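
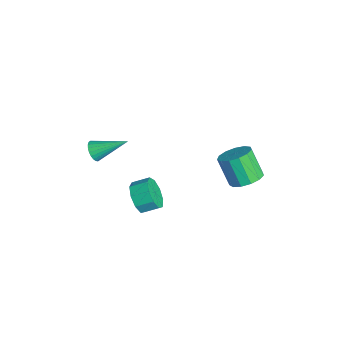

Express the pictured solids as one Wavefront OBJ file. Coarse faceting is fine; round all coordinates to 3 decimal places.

v -0.737 -3.952 1.264
v -0.161 -4.211 1.455
v -0.283 -2.228 2.236
v -0.095 -4.102 1.231
v -0.127 -3.97 1.013
v -0.251 -3.836 0.832
v -0.45 -3.719 0.717
v -0.692 -3.637 0.686
v -0.941 -3.604 0.742
v -1.159 -3.623 0.878
v -1.313 -3.693 1.073
v -1.378 -3.801 1.297
v -1.347 -3.933 1.516
v -1.222 -4.068 1.696
v -1.023 -4.185 1.811
v -0.781 -4.266 1.843
v -0.532 -4.3 1.786
v -0.314 -4.281 1.65
v 2.467 3.506 0.574
v 3.305 3.539 1.041
v 2.491 3.048 2.534
v 1.653 3.014 2.066
v 3.086 4.032 1.085
v 2.272 3.541 2.577
v 2.671 4.358 0.965
v 1.857 3.867 2.458
v 2.191 4.413 0.722
v 1.377 3.922 2.215
v 1.799 4.18 0.431
v 0.985 3.689 1.924
v 1.619 3.733 0.186
v 0.805 3.242 1.679
v 1.708 3.214 0.064
v 0.894 2.722 1.556
v 2.038 2.787 0.103
v 1.224 2.296 1.596
v 2.504 2.589 0.292
v 1.69 2.097 1.785
v 2.959 2.681 0.57
v 2.145 2.19 2.063
v 3.257 3.036 0.85
v 2.443 2.544 2.343
v 2.48 -2.231 0.118
v 2.96 -2.658 0.845
v 3.12 -1.756 1.269
v 2.64 -1.329 0.542
v 3.381 -2.502 0.355
v 3.54 -1.6 0.78
v 3.38 -2.22 -0.245
v 3.539 -1.317 0.18
v 2.958 -1.942 -0.676
v 3.118 -1.04 -0.251
v 2.313 -1.8 -0.735
v 2.472 -0.898 -0.31
v 1.746 -1.86 -0.396
v 1.905 -0.957 0.029
v 1.522 -2.093 0.184
v 1.682 -1.191 0.609
v 1.747 -2.391 0.733
v 1.907 -1.488 1.157
v 2.315 -2.614 0.993
v 2.475 -1.712 1.418
f 2 1 4
f 2 4 3
f 4 1 5
f 4 5 3
f 5 1 6
f 5 6 3
f 6 1 7
f 6 7 3
f 7 1 8
f 7 8 3
f 8 1 9
f 8 9 3
f 9 1 10
f 9 10 3
f 10 1 11
f 10 11 3
f 11 1 12
f 11 12 3
f 12 1 13
f 12 13 3
f 13 1 14
f 13 14 3
f 14 1 15
f 14 15 3
f 15 1 16
f 15 16 3
f 16 1 17
f 16 17 3
f 17 1 18
f 17 18 3
f 18 1 2
f 18 2 3
f 20 19 23
f 20 23 21
f 21 23 24
f 21 24 22
f 23 19 25
f 23 25 24
f 24 25 26
f 24 26 22
f 25 19 27
f 25 27 26
f 26 27 28
f 26 28 22
f 27 19 29
f 27 29 28
f 28 29 30
f 28 30 22
f 29 19 31
f 29 31 30
f 30 31 32
f 30 32 22
f 31 19 33
f 31 33 32
f 32 33 34
f 32 34 22
f 33 19 35
f 33 35 34
f 34 35 36
f 34 36 22
f 35 19 37
f 35 37 36
f 36 37 38
f 36 38 22
f 37 19 39
f 37 39 38
f 38 39 40
f 38 40 22
f 39 19 41
f 39 41 40
f 40 41 42
f 40 42 22
f 41 19 20
f 41 20 42
f 42 20 21
f 42 21 22
f 44 43 47
f 44 47 45
f 45 47 48
f 45 48 46
f 47 43 49
f 47 49 48
f 48 49 50
f 48 50 46
f 49 43 51
f 49 51 50
f 50 51 52
f 50 52 46
f 51 43 53
f 51 53 52
f 52 53 54
f 52 54 46
f 53 43 55
f 53 55 54
f 54 55 56
f 54 56 46
f 55 43 57
f 55 57 56
f 56 57 58
f 56 58 46
f 57 43 59
f 57 59 58
f 58 59 60
f 58 60 46
f 59 43 61
f 59 61 60
f 60 61 62
f 60 62 46
f 61 43 44
f 61 44 62
f 62 44 45
f 62 45 46



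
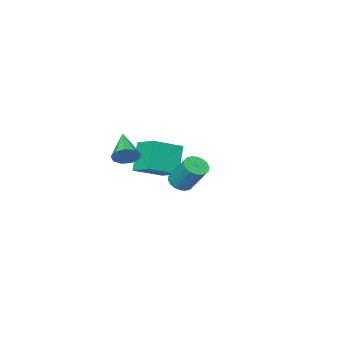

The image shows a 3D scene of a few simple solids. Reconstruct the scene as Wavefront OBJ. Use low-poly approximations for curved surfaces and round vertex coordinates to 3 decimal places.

v -2.594 -3.906 -1.568
v -0.746 -4.207 -0.811
v -2.59 -2.36 -0.964
v -0.742 -2.661 -0.207
v -1.758 -3.219 -3.333
v 0.09 -3.52 -2.576
v -1.754 -1.673 -2.729
v 0.094 -1.974 -1.972
v 1.715 3.099 -0.805
v 2.206 2.681 -0.443
v 2.116 3.903 1.088
v 1.625 4.321 0.725
v 2.397 2.896 -0.603
v 2.307 4.118 0.927
v 2.453 3.152 -0.803
v 2.363 4.373 0.727
v 2.363 3.397 -1.004
v 2.273 4.618 0.526
v 2.144 3.583 -1.166
v 2.054 4.804 0.365
v 1.84 3.673 -1.256
v 1.75 4.894 0.275
v 1.512 3.65 -1.256
v 1.422 4.871 0.274
v 1.224 3.517 -1.168
v 1.134 4.739 0.363
v 1.033 3.302 -1.007
v 0.943 4.524 0.523
v 0.977 3.047 -0.807
v 0.887 4.268 0.723
v 1.067 2.802 -0.606
v 0.977 4.023 0.924
v 1.286 2.616 -0.445
v 1.196 3.837 1.086
v 1.59 2.526 -0.355
v 1.5 3.747 1.176
v 1.918 2.549 -0.354
v 1.828 3.77 1.176
v 1.763 -1.787 -0.537
v 2.049 -1.467 0.174
v 0.877 -3.333 0.517
v 1.537 -1.253 0.057
v 1.13 -1.288 -0.337
v 1.019 -1.557 -0.825
v 1.256 -1.934 -1.178
v 1.731 -2.241 -1.231
v 2.22 -2.336 -0.959
v 2.495 -2.174 -0.49
v 2.428 -1.831 -0.042
f 2 4 1
f 5 2 1
f 1 4 3
f 3 5 1
f 2 8 4
f 6 2 5
f 6 8 2
f 4 8 3
f 7 5 3
f 3 8 7
f 7 6 5
f 8 6 7
f 10 9 13
f 10 13 11
f 11 13 14
f 11 14 12
f 13 9 15
f 13 15 14
f 14 15 16
f 14 16 12
f 15 9 17
f 15 17 16
f 16 17 18
f 16 18 12
f 17 9 19
f 17 19 18
f 18 19 20
f 18 20 12
f 19 9 21
f 19 21 20
f 20 21 22
f 20 22 12
f 21 9 23
f 21 23 22
f 22 23 24
f 22 24 12
f 23 9 25
f 23 25 24
f 24 25 26
f 24 26 12
f 25 9 27
f 25 27 26
f 26 27 28
f 26 28 12
f 27 9 29
f 27 29 28
f 28 29 30
f 28 30 12
f 29 9 31
f 29 31 30
f 30 31 32
f 30 32 12
f 31 9 33
f 31 33 32
f 32 33 34
f 32 34 12
f 33 9 35
f 33 35 34
f 34 35 36
f 34 36 12
f 35 9 37
f 35 37 36
f 36 37 38
f 36 38 12
f 37 9 10
f 37 10 38
f 38 10 11
f 38 11 12
f 40 39 42
f 40 42 41
f 42 39 43
f 42 43 41
f 43 39 44
f 43 44 41
f 44 39 45
f 44 45 41
f 45 39 46
f 45 46 41
f 46 39 47
f 46 47 41
f 47 39 48
f 47 48 41
f 48 39 49
f 48 49 41
f 49 39 40
f 49 40 41



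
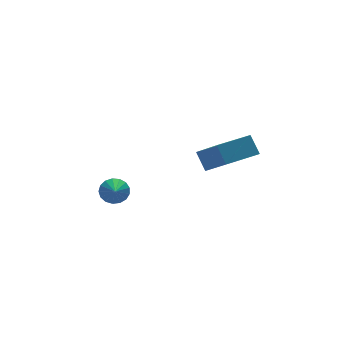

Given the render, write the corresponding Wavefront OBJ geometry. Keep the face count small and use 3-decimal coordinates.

v -3.579 2.419 2.643
v -2.977 2.414 3.038
v -4.041 1.421 3.337
v -3.186 2.63 3.208
v -3.484 2.796 3.249
v -3.805 2.877 3.15
v -4.073 2.852 2.936
v -4.229 2.728 2.654
v -4.235 2.533 2.37
v -4.091 2.312 2.148
v -3.83 2.115 2.04
v -3.511 1.988 2.07
v -3.207 1.959 2.231
v -2.989 2.036 2.486
v -2.906 2.2 2.778
v 1.417 2.755 2.239
v 1.602 1.167 3.537
v 1.34 3.495 3.155
v 1.525 1.906 4.453
v 3.375 2.974 2.227
v 3.56 1.385 3.525
v 3.298 3.713 3.143
v 3.483 2.125 4.441
f 2 1 4
f 2 4 3
f 4 1 5
f 4 5 3
f 5 1 6
f 5 6 3
f 6 1 7
f 6 7 3
f 7 1 8
f 7 8 3
f 8 1 9
f 8 9 3
f 9 1 10
f 9 10 3
f 10 1 11
f 10 11 3
f 11 1 12
f 11 12 3
f 12 1 13
f 12 13 3
f 13 1 14
f 13 14 3
f 14 1 15
f 14 15 3
f 15 1 2
f 15 2 3
f 17 19 16
f 20 17 16
f 16 19 18
f 18 20 16
f 17 23 19
f 21 17 20
f 21 23 17
f 19 23 18
f 22 20 18
f 18 23 22
f 22 21 20
f 23 21 22



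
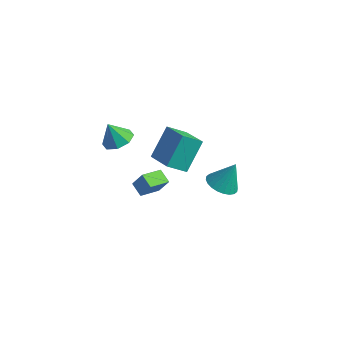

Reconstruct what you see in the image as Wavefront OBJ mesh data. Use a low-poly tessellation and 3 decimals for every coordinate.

v 3.182 1.556 2.568
v 3.896 1.116 2.526
v 3.598 2.104 3.912
v 3.986 1.397 2.384
v 3.953 1.703 2.269
v 3.803 1.986 2.2
v 3.558 2.203 2.187
v 3.256 2.322 2.232
v 2.943 2.325 2.329
v 2.666 2.21 2.461
v 2.467 1.996 2.61
v 2.378 1.715 2.753
v 2.411 1.409 2.867
v 2.561 1.126 2.936
v 2.805 0.909 2.949
v 3.107 0.789 2.904
v 3.421 0.787 2.808
v 3.698 0.902 2.675
v -3.436 2.375 1.666
v -2.653 2.209 1.98
v -3.924 2.205 2.794
v -2.806 2.848 2.01
v -3.328 3.21 1.839
v -3.914 3.083 1.566
v -4.22 2.541 1.353
v -4.067 1.901 1.323
v -3.545 1.539 1.494
v -2.959 1.666 1.766
v -1.553 1.568 -1.252
v -2.262 1.87 -0.917
v -1.25 2.732 -1.659
v -1.958 3.034 -1.324
v -1.062 1.746 -0.376
v -1.77 2.048 -0.041
v -0.758 2.91 -0.783
v -1.467 3.212 -0.448
v -1.412 2.298 1.478
v -1.356 3.602 2.874
v -0.761 3.074 0.728
v -0.706 4.377 2.123
v -0.034 1.663 2.017
v 0.021 2.966 3.412
v 0.616 2.438 1.266
v 0.672 3.742 2.662
f 2 1 4
f 2 4 3
f 4 1 5
f 4 5 3
f 5 1 6
f 5 6 3
f 6 1 7
f 6 7 3
f 7 1 8
f 7 8 3
f 8 1 9
f 8 9 3
f 9 1 10
f 9 10 3
f 10 1 11
f 10 11 3
f 11 1 12
f 11 12 3
f 12 1 13
f 12 13 3
f 13 1 14
f 13 14 3
f 14 1 15
f 14 15 3
f 15 1 16
f 15 16 3
f 16 1 17
f 16 17 3
f 17 1 18
f 17 18 3
f 18 1 2
f 18 2 3
f 20 19 22
f 20 22 21
f 22 19 23
f 22 23 21
f 23 19 24
f 23 24 21
f 24 19 25
f 24 25 21
f 25 19 26
f 25 26 21
f 26 19 27
f 26 27 21
f 27 19 28
f 27 28 21
f 28 19 20
f 28 20 21
f 30 32 29
f 33 30 29
f 29 32 31
f 31 33 29
f 30 36 32
f 34 30 33
f 34 36 30
f 32 36 31
f 35 33 31
f 31 36 35
f 35 34 33
f 36 34 35
f 38 40 37
f 41 38 37
f 37 40 39
f 39 41 37
f 38 44 40
f 42 38 41
f 42 44 38
f 40 44 39
f 43 41 39
f 39 44 43
f 43 42 41
f 44 42 43



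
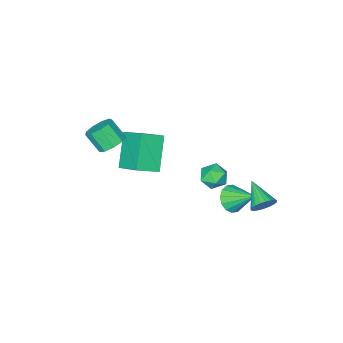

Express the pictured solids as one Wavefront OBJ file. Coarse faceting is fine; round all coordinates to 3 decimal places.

v -1.665 3.879 -1.469
v -1.26 4.052 -0.912
v -2.055 2.481 -0.751
v -1.521 4.165 -0.835
v -1.808 4.228 -0.867
v -2.07 4.231 -1.004
v -2.261 4.173 -1.221
v -2.35 4.065 -1.481
v -2.32 3.924 -1.738
v -2.177 3.776 -1.95
v -1.945 3.645 -2.078
v -1.665 3.555 -2.101
v -1.384 3.521 -2.014
v -1.153 3.549 -1.833
v -1.009 3.634 -1.59
v -0.979 3.762 -1.325
v -1.068 3.91 -1.085
v -2.555 -0.027 -3.26
v -1.877 -0.423 -3.562
v -2.703 -0.997 -2.318
v -2.025 -1.393 -2.62
v -1.939 -0.657 -2.223
v -1.848 -0.057 -2.805
v -2.732 -1.363 -3.075
v -2.641 -0.763 -3.657
v -1.986 -1.249 -3.447
v -1.497 -0.812 -2.921
v -3.083 -0.608 -2.959
v -2.594 -0.171 -2.433
v 3.771 -1.244 2.985
v 4.194 -1.701 2.499
v 4.453 -2.472 3.448
v 4.029 -2.016 3.935
v 4.511 -1.323 2.72
v 4.769 -2.094 3.669
v 4.481 -0.908 3.065
v 4.74 -1.679 4.014
v 4.119 -0.651 3.373
v 4.378 -1.422 4.322
v 3.594 -0.671 3.499
v 3.853 -1.442 4.449
v 3.152 -0.96 3.385
v 3.41 -1.731 4.335
v 2.999 -1.382 3.084
v 3.258 -2.153 4.033
v 3.207 -1.74 2.737
v 3.466 -2.511 3.686
v 3.679 -1.866 2.506
v 3.938 -2.637 3.455
v -1.889 1.228 -3.121
v -1.526 0.841 -2.457
v -2.291 2.532 -2.139
v -1.204 1.078 -2.64
v -1.066 1.355 -2.952
v -1.148 1.599 -3.309
v -1.428 1.743 -3.616
v -1.833 1.75 -3.79
v -2.252 1.616 -3.784
v -2.574 1.379 -3.601
v -2.713 1.101 -3.289
v -2.63 0.858 -2.932
v -2.35 0.714 -2.625
v -1.946 0.707 -2.452
v 0.843 -2.751 -1.989
v -0.259 -3.74 -0.375
v 0.875 -1.235 -1.037
v -0.227 -2.225 0.576
v 2.027 -3.135 -1.416
v 0.925 -4.125 0.197
v 2.059 -1.62 -0.465
v 0.957 -2.609 1.149
f 2 1 4
f 2 4 3
f 4 1 5
f 4 5 3
f 5 1 6
f 5 6 3
f 6 1 7
f 6 7 3
f 7 1 8
f 7 8 3
f 8 1 9
f 8 9 3
f 9 1 10
f 9 10 3
f 10 1 11
f 10 11 3
f 11 1 12
f 11 12 3
f 12 1 13
f 12 13 3
f 13 1 14
f 13 14 3
f 14 1 15
f 14 15 3
f 15 1 16
f 15 16 3
f 16 1 17
f 16 17 3
f 17 1 2
f 17 2 3
f 18 29 23
f 18 23 19
f 18 19 25
f 18 25 28
f 18 28 29
f 19 23 27
f 23 29 22
f 29 28 20
f 28 25 24
f 25 19 26
f 21 27 22
f 21 22 20
f 21 20 24
f 21 24 26
f 21 26 27
f 22 27 23
f 20 22 29
f 24 20 28
f 26 24 25
f 27 26 19
f 31 30 34
f 31 34 32
f 32 34 35
f 32 35 33
f 34 30 36
f 34 36 35
f 35 36 37
f 35 37 33
f 36 30 38
f 36 38 37
f 37 38 39
f 37 39 33
f 38 30 40
f 38 40 39
f 39 40 41
f 39 41 33
f 40 30 42
f 40 42 41
f 41 42 43
f 41 43 33
f 42 30 44
f 42 44 43
f 43 44 45
f 43 45 33
f 44 30 46
f 44 46 45
f 45 46 47
f 45 47 33
f 46 30 48
f 46 48 47
f 47 48 49
f 47 49 33
f 48 30 31
f 48 31 49
f 49 31 32
f 49 32 33
f 51 50 53
f 51 53 52
f 53 50 54
f 53 54 52
f 54 50 55
f 54 55 52
f 55 50 56
f 55 56 52
f 56 50 57
f 56 57 52
f 57 50 58
f 57 58 52
f 58 50 59
f 58 59 52
f 59 50 60
f 59 60 52
f 60 50 61
f 60 61 52
f 61 50 62
f 61 62 52
f 62 50 63
f 62 63 52
f 63 50 51
f 63 51 52
f 65 67 64
f 68 65 64
f 64 67 66
f 66 68 64
f 65 71 67
f 69 65 68
f 69 71 65
f 67 71 66
f 70 68 66
f 66 71 70
f 70 69 68
f 71 69 70



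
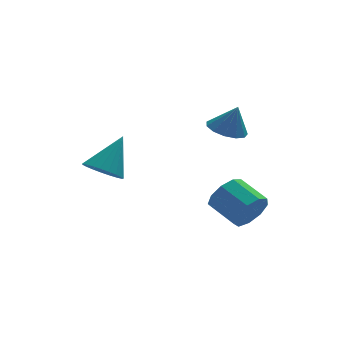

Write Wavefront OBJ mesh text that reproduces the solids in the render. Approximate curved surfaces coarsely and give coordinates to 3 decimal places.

v 2.82 -3.262 -0.867
v 3.533 -3.137 -0.222
v 2.774 -1.873 0.373
v 2.06 -1.998 -0.273
v 3.666 -2.797 -0.776
v 2.907 -1.533 -0.181
v 3.403 -2.674 -1.372
v 2.644 -1.41 -0.778
v 2.867 -2.827 -1.733
v 2.108 -1.562 -1.138
v 2.309 -3.183 -1.688
v 1.55 -1.918 -1.093
v 1.99 -3.576 -1.26
v 1.231 -2.312 -0.665
v 2.059 -3.822 -0.647
v 1.3 -2.558 -0.053
v 2.484 -3.807 -0.138
v 1.725 -2.542 0.457
v 3.066 -3.536 0.03
v 2.307 -2.272 0.625
v -2.374 1.655 -0.273
v -1.551 1.6 -0.802
v -1.286 2.485 1.333
v -1.691 1.971 -0.9
v -1.948 2.287 -0.889
v -2.279 2.493 -0.771
v -2.626 2.555 -0.567
v -2.93 2.461 -0.313
v -3.138 2.227 -0.051
v -3.214 1.895 0.172
v -3.144 1.521 0.319
v -2.942 1.17 0.363
v -2.641 0.903 0.297
v -2.294 0.766 0.133
v -1.961 0.783 -0.102
v -1.699 0.95 -0.366
v -1.555 1.239 -0.613
v 2.937 0.986 2
v 3.798 1.3 1.749
v 3.383 0.834 3.34
v 3.516 1.731 1.892
v 3.05 1.926 2.069
v 2.548 1.823 2.224
v 2.17 1.453 2.308
v 2.035 0.935 2.294
v 2.187 0.433 2.187
v 2.578 0.107 2.021
v 3.082 0.059 1.848
v 3.54 0.306 1.723
v 3.807 0.768 1.686
f 2 1 5
f 2 5 3
f 3 5 6
f 3 6 4
f 5 1 7
f 5 7 6
f 6 7 8
f 6 8 4
f 7 1 9
f 7 9 8
f 8 9 10
f 8 10 4
f 9 1 11
f 9 11 10
f 10 11 12
f 10 12 4
f 11 1 13
f 11 13 12
f 12 13 14
f 12 14 4
f 13 1 15
f 13 15 14
f 14 15 16
f 14 16 4
f 15 1 17
f 15 17 16
f 16 17 18
f 16 18 4
f 17 1 19
f 17 19 18
f 18 19 20
f 18 20 4
f 19 1 2
f 19 2 20
f 20 2 3
f 20 3 4
f 22 21 24
f 22 24 23
f 24 21 25
f 24 25 23
f 25 21 26
f 25 26 23
f 26 21 27
f 26 27 23
f 27 21 28
f 27 28 23
f 28 21 29
f 28 29 23
f 29 21 30
f 29 30 23
f 30 21 31
f 30 31 23
f 31 21 32
f 31 32 23
f 32 21 33
f 32 33 23
f 33 21 34
f 33 34 23
f 34 21 35
f 34 35 23
f 35 21 36
f 35 36 23
f 36 21 37
f 36 37 23
f 37 21 22
f 37 22 23
f 39 38 41
f 39 41 40
f 41 38 42
f 41 42 40
f 42 38 43
f 42 43 40
f 43 38 44
f 43 44 40
f 44 38 45
f 44 45 40
f 45 38 46
f 45 46 40
f 46 38 47
f 46 47 40
f 47 38 48
f 47 48 40
f 48 38 49
f 48 49 40
f 49 38 50
f 49 50 40
f 50 38 39
f 50 39 40



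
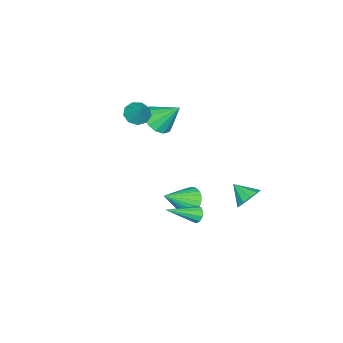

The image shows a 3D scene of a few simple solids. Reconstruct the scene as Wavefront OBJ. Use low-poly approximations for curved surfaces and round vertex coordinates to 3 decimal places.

v 0.05 0.765 -2.531
v 0.724 0.977 -3.181
v 1.35 -0.105 -1.469
v 0.742 1.276 -2.958
v 0.654 1.498 -2.669
v 0.474 1.609 -2.359
v 0.23 1.59 -2.076
v -0.041 1.446 -1.862
v -0.299 1.198 -1.749
v -0.503 0.885 -1.756
v -0.623 0.552 -1.881
v -0.641 0.253 -2.105
v -0.553 0.031 -2.394
v -0.373 -0.08 -2.703
v -0.129 -0.061 -2.987
v 0.142 0.083 -3.201
v 0.4 0.331 -3.313
v 0.604 0.644 -3.306
v -2.165 3.266 -2.919
v -1.655 2.832 -3.459
v -2.335 2.194 -2.221
v -1.351 3.036 -3.074
v -1.358 3.327 -2.629
v -1.673 3.595 -2.295
v -2.176 3.737 -2.2
v -2.675 3.699 -2.379
v -2.979 3.495 -2.765
v -2.972 3.204 -3.209
v -2.657 2.936 -3.543
v -2.154 2.794 -3.639
v -1.049 -3.079 2.62
v -0.335 -3.226 2.316
v -0.471 -2.421 3.66
v -0.524 -2.757 2.125
v -0.959 -2.439 2.165
v -1.436 -2.421 2.418
v -1.732 -2.71 2.766
v -1.708 -3.172 3.045
v -1.376 -3.591 3.125
v -0.891 -3.77 2.969
v -0.48 -3.626 2.649
v -3.463 -3.156 0.471
v -2.872 -2.491 -0.067
v -3.657 -1.884 1.829
v -3.424 -2.395 -0.236
v -3.989 -2.54 -0.181
v -4.387 -2.881 0.082
v -4.491 -3.309 0.468
v -4.269 -3.689 0.855
v -3.791 -3.899 1.121
v -3.209 -3.873 1.18
v -2.707 -3.62 1.014
v -2.445 -3.219 0.676
v -2.507 -2.798 0.273
v 3.191 2.926 -0.442
v 3.568 3.091 -0.791
v 4.529 1.814 0.482
v 3.566 3.303 -0.533
v 3.421 3.37 -0.241
v 3.187 3.268 -0.025
v 2.955 3.035 0.031
v 2.813 2.76 -0.093
v 2.815 2.548 -0.351
v 2.961 2.481 -0.644
v 3.194 2.583 -0.859
v 3.426 2.816 -0.915
f 2 1 4
f 2 4 3
f 4 1 5
f 4 5 3
f 5 1 6
f 5 6 3
f 6 1 7
f 6 7 3
f 7 1 8
f 7 8 3
f 8 1 9
f 8 9 3
f 9 1 10
f 9 10 3
f 10 1 11
f 10 11 3
f 11 1 12
f 11 12 3
f 12 1 13
f 12 13 3
f 13 1 14
f 13 14 3
f 14 1 15
f 14 15 3
f 15 1 16
f 15 16 3
f 16 1 17
f 16 17 3
f 17 1 18
f 17 18 3
f 18 1 2
f 18 2 3
f 20 19 22
f 20 22 21
f 22 19 23
f 22 23 21
f 23 19 24
f 23 24 21
f 24 19 25
f 24 25 21
f 25 19 26
f 25 26 21
f 26 19 27
f 26 27 21
f 27 19 28
f 27 28 21
f 28 19 29
f 28 29 21
f 29 19 30
f 29 30 21
f 30 19 20
f 30 20 21
f 32 31 34
f 32 34 33
f 34 31 35
f 34 35 33
f 35 31 36
f 35 36 33
f 36 31 37
f 36 37 33
f 37 31 38
f 37 38 33
f 38 31 39
f 38 39 33
f 39 31 40
f 39 40 33
f 40 31 41
f 40 41 33
f 41 31 32
f 41 32 33
f 43 42 45
f 43 45 44
f 45 42 46
f 45 46 44
f 46 42 47
f 46 47 44
f 47 42 48
f 47 48 44
f 48 42 49
f 48 49 44
f 49 42 50
f 49 50 44
f 50 42 51
f 50 51 44
f 51 42 52
f 51 52 44
f 52 42 53
f 52 53 44
f 53 42 54
f 53 54 44
f 54 42 43
f 54 43 44
f 56 55 58
f 56 58 57
f 58 55 59
f 58 59 57
f 59 55 60
f 59 60 57
f 60 55 61
f 60 61 57
f 61 55 62
f 61 62 57
f 62 55 63
f 62 63 57
f 63 55 64
f 63 64 57
f 64 55 65
f 64 65 57
f 65 55 66
f 65 66 57
f 66 55 56
f 66 56 57



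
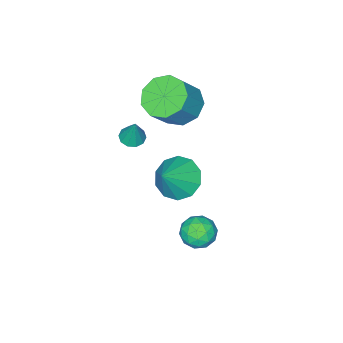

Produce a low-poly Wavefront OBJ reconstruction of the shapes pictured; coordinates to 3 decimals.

v -0.542 4.389 -1.593
v 0.026 3.93 -1.22
v -0.766 3.41 -2.46
v -0.198 2.951 -2.087
v -0.904 3.118 -1.706
v -0.766 3.723 -1.17
v 0.026 3.617 -2.51
v 0.164 4.222 -1.974
v 0.377 3.452 -1.787
v -0.198 3.144 -1.29
v -0.542 4.196 -2.39
v -1.117 3.888 -1.893
v -0.238 4.246 -1.33
v -0.502 3.094 -2.35
v -0.917 3.193 -2.125
v -0.583 2.923 -1.907
v -0.704 4.124 -1.301
v -0.37 3.854 -1.082
v -0.917 3.377 -1.367
v -0.37 3.486 -2.598
v -0.036 3.216 -2.379
v -0.157 4.417 -1.773
v 0.177 4.147 -1.555
v 0.177 3.963 -2.313
v 0.302 3.695 -1.445
v 0.17 3.119 -1.955
v 0.302 3.511 -2.203
v 0.383 3.867 -1.888
v -0.036 3.514 -1.153
v -0.168 2.938 -1.662
v -0.583 3.036 -1.438
v -0.501 3.392 -1.123
v 0.17 3.233 -1.486
v -0.572 4.402 -2.018
v -0.704 3.826 -2.527
v -0.239 3.948 -2.557
v -0.157 4.304 -2.242
v -0.91 4.221 -1.725
v -1.042 3.645 -2.235
v -1.123 3.473 -1.792
v -1.042 3.829 -1.477
v -0.91 4.107 -2.194
v -0.326 0.034 2.038
v 0.22 -0.08 1.982
v -0.114 0.426 3.302
v 0.169 0.25 1.889
v -0.07 0.497 1.852
v -0.408 0.567 1.887
v -0.713 0.434 1.979
v -0.871 0.148 2.094
v -0.821 -0.181 2.188
v -0.581 -0.428 2.224
v -0.244 -0.499 2.189
v 0.062 -0.366 2.097
v -3.092 0.059 2.264
v -2.484 0.778 1.755
v -1.48 0.8 2.988
v -2.088 0.081 3.496
v -2.989 1.119 2.161
v -1.985 1.141 3.393
v -3.543 0.964 2.614
v -2.538 0.986 3.847
v -3.885 0.385 2.904
v -2.881 0.408 4.136
v -3.856 -0.346 2.894
v -2.852 -0.324 4.126
v -3.47 -0.888 2.589
v -2.466 -0.865 3.821
v -2.907 -0.987 2.132
v -1.903 -0.964 3.364
v -2.431 -0.596 1.737
v -1.426 -0.574 2.969
v -2.264 0.1 1.588
v -1.259 0.123 2.82
v 0.817 3.674 2.741
v 1.373 4.199 2.097
v 1.903 3.846 3.819
v 1.008 4.595 2.401
v 0.571 4.639 2.835
v 0.227 4.314 3.233
v 0.109 3.745 3.444
v 0.261 3.149 3.385
v 0.625 2.753 3.081
v 1.063 2.709 2.647
v 1.407 3.034 2.249
v 1.525 3.603 2.039
f 1 38 17
f 38 12 41
f 17 41 6
f 38 41 17
f 1 17 13
f 17 6 18
f 13 18 2
f 17 18 13
f 1 13 22
f 13 2 23
f 22 23 8
f 13 23 22
f 1 22 34
f 22 8 37
f 34 37 11
f 22 37 34
f 1 34 38
f 34 11 42
f 38 42 12
f 34 42 38
f 2 18 29
f 18 6 32
f 29 32 10
f 18 32 29
f 6 41 19
f 41 12 40
f 19 40 5
f 41 40 19
f 12 42 39
f 42 11 35
f 39 35 3
f 42 35 39
f 11 37 36
f 37 8 24
f 36 24 7
f 37 24 36
f 8 23 28
f 23 2 25
f 28 25 9
f 23 25 28
f 4 30 16
f 30 10 31
f 16 31 5
f 30 31 16
f 4 16 14
f 16 5 15
f 14 15 3
f 16 15 14
f 4 14 21
f 14 3 20
f 21 20 7
f 14 20 21
f 4 21 26
f 21 7 27
f 26 27 9
f 21 27 26
f 4 26 30
f 26 9 33
f 30 33 10
f 26 33 30
f 5 31 19
f 31 10 32
f 19 32 6
f 31 32 19
f 3 15 39
f 15 5 40
f 39 40 12
f 15 40 39
f 7 20 36
f 20 3 35
f 36 35 11
f 20 35 36
f 9 27 28
f 27 7 24
f 28 24 8
f 27 24 28
f 10 33 29
f 33 9 25
f 29 25 2
f 33 25 29
f 44 43 46
f 44 46 45
f 46 43 47
f 46 47 45
f 47 43 48
f 47 48 45
f 48 43 49
f 48 49 45
f 49 43 50
f 49 50 45
f 50 43 51
f 50 51 45
f 51 43 52
f 51 52 45
f 52 43 53
f 52 53 45
f 53 43 54
f 53 54 45
f 54 43 44
f 54 44 45
f 56 55 59
f 56 59 57
f 57 59 60
f 57 60 58
f 59 55 61
f 59 61 60
f 60 61 62
f 60 62 58
f 61 55 63
f 61 63 62
f 62 63 64
f 62 64 58
f 63 55 65
f 63 65 64
f 64 65 66
f 64 66 58
f 65 55 67
f 65 67 66
f 66 67 68
f 66 68 58
f 67 55 69
f 67 69 68
f 68 69 70
f 68 70 58
f 69 55 71
f 69 71 70
f 70 71 72
f 70 72 58
f 71 55 73
f 71 73 72
f 72 73 74
f 72 74 58
f 73 55 56
f 73 56 74
f 74 56 57
f 74 57 58
f 76 75 78
f 76 78 77
f 78 75 79
f 78 79 77
f 79 75 80
f 79 80 77
f 80 75 81
f 80 81 77
f 81 75 82
f 81 82 77
f 82 75 83
f 82 83 77
f 83 75 84
f 83 84 77
f 84 75 85
f 84 85 77
f 85 75 86
f 85 86 77
f 86 75 76
f 86 76 77



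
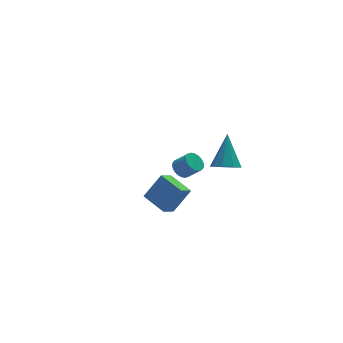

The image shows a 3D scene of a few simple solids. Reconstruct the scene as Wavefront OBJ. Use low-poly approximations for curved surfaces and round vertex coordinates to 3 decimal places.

v -2.3 -4.114 0.767
v -2.919 -4.522 1.222
v -2.819 -2.949 1.108
v -3.438 -3.357 1.562
v -1.462 -4.083 1.938
v -2.081 -4.491 2.392
v -1.981 -2.918 2.278
v -2.6 -3.326 2.733
v 0.58 2.733 -1.831
v 0.924 3.21 -1.778
v 1.464 2.744 -1.077
v 1.12 2.267 -1.129
v 0.761 3.255 -1.622
v 1.3 2.789 -0.921
v 0.57 3.221 -1.498
v 1.109 2.754 -0.797
v 0.38 3.112 -1.425
v 0.92 2.646 -0.724
v 0.222 2.946 -1.413
v 0.761 2.48 -0.712
v 0.117 2.747 -1.465
v 0.657 2.281 -0.764
v 0.084 2.546 -1.572
v 0.623 2.08 -0.871
v 0.125 2.374 -1.719
v 0.665 1.908 -1.018
v 0.236 2.256 -1.883
v 0.776 1.79 -1.182
v 0.4 2.211 -2.039
v 0.939 1.745 -1.338
v 0.591 2.246 -2.163
v 1.13 1.779 -1.462
v 0.78 2.354 -2.236
v 1.32 1.888 -1.535
v 0.939 2.52 -2.248
v 1.478 2.054 -1.547
v 1.043 2.719 -2.196
v 1.583 2.253 -1.495
v 1.077 2.92 -2.089
v 1.616 2.454 -1.388
v 1.035 3.092 -1.942
v 1.575 2.626 -1.241
v 0.346 -3.719 2.839
v 1.044 -3.826 2.699
v 0.794 -2.701 4.281
v 0.885 -3.424 2.464
v 0.474 -3.159 2.405
v 0.003 -3.156 2.549
v -0.307 -3.417 2.829
v -0.312 -3.818 3.114
v -0.008 -4.173 3.271
v 0.461 -4.316 3.225
v 0.876 -4.179 2.999
f 2 4 1
f 5 2 1
f 1 4 3
f 3 5 1
f 2 8 4
f 6 2 5
f 6 8 2
f 4 8 3
f 7 5 3
f 3 8 7
f 7 6 5
f 8 6 7
f 10 9 13
f 10 13 11
f 11 13 14
f 11 14 12
f 13 9 15
f 13 15 14
f 14 15 16
f 14 16 12
f 15 9 17
f 15 17 16
f 16 17 18
f 16 18 12
f 17 9 19
f 17 19 18
f 18 19 20
f 18 20 12
f 19 9 21
f 19 21 20
f 20 21 22
f 20 22 12
f 21 9 23
f 21 23 22
f 22 23 24
f 22 24 12
f 23 9 25
f 23 25 24
f 24 25 26
f 24 26 12
f 25 9 27
f 25 27 26
f 26 27 28
f 26 28 12
f 27 9 29
f 27 29 28
f 28 29 30
f 28 30 12
f 29 9 31
f 29 31 30
f 30 31 32
f 30 32 12
f 31 9 33
f 31 33 32
f 32 33 34
f 32 34 12
f 33 9 35
f 33 35 34
f 34 35 36
f 34 36 12
f 35 9 37
f 35 37 36
f 36 37 38
f 36 38 12
f 37 9 39
f 37 39 38
f 38 39 40
f 38 40 12
f 39 9 41
f 39 41 40
f 40 41 42
f 40 42 12
f 41 9 10
f 41 10 42
f 42 10 11
f 42 11 12
f 44 43 46
f 44 46 45
f 46 43 47
f 46 47 45
f 47 43 48
f 47 48 45
f 48 43 49
f 48 49 45
f 49 43 50
f 49 50 45
f 50 43 51
f 50 51 45
f 51 43 52
f 51 52 45
f 52 43 53
f 52 53 45
f 53 43 44
f 53 44 45



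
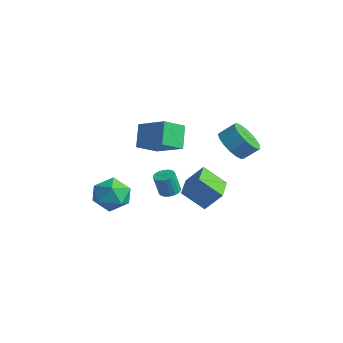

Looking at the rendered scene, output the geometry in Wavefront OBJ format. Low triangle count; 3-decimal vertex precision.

v -2.421 -2.832 -2.557
v -1.656 -1.9 -2.655
v -0.924 -4.08 -2.725
v -0.159 -3.148 -2.823
v -0.712 -3.368 -1.77
v -1.638 -2.597 -1.667
v -0.942 -3.383 -3.713
v -1.868 -2.612 -3.61
v -0.742 -2.241 -3.37
v -0.6 -2.232 -2.169
v -1.98 -3.748 -3.211
v -1.838 -3.739 -2.01
v -2.953 -0.141 -0.704
v -3.714 0.572 0.535
v -2.926 1.243 -1.485
v -3.687 1.957 -0.246
v -1.153 0.303 0.146
v -1.914 1.017 1.385
v -1.126 1.688 -0.635
v -1.887 2.401 0.604
v 2.468 2.156 1
v 3.428 1.705 0.797
v 3.912 2.413 1.517
v 2.952 2.864 1.72
v 3.393 2.085 0.448
v 3.878 2.792 1.168
v 3.146 2.48 0.225
v 3.631 3.188 0.945
v 2.744 2.802 0.179
v 3.229 3.51 0.9
v 2.278 2.975 0.322
v 2.763 3.683 1.042
v 1.856 2.961 0.62
v 2.341 3.669 1.34
v 1.574 2.763 1.005
v 2.059 3.47 1.725
v 1.497 2.425 1.389
v 1.981 3.133 2.109
v 1.642 2.026 1.683
v 2.126 2.734 2.404
v 1.976 1.657 1.822
v 2.461 2.364 2.542
v 2.423 1.402 1.771
v 2.907 2.109 2.492
v 2.88 1.32 1.545
v 3.365 2.027 2.265
v 3.243 1.429 1.193
v 3.727 2.137 1.913
v 3.118 -2.377 -0.575
v 3.68 -2.215 -0.492
v 3.583 -2.521 0.758
v 3.022 -2.683 0.675
v 3.547 -1.993 -0.448
v 3.451 -2.298 0.802
v 3.33 -1.847 -0.429
v 3.234 -2.152 0.821
v 3.071 -1.805 -0.439
v 2.974 -2.11 0.811
v 2.821 -1.877 -0.476
v 2.725 -2.183 0.774
v 2.63 -2.049 -0.532
v 2.534 -2.354 0.717
v 2.536 -2.285 -0.597
v 2.439 -2.59 0.652
v 2.557 -2.539 -0.658
v 2.46 -2.845 0.592
v 2.689 -2.762 -0.702
v 2.593 -3.067 0.548
v 2.906 -2.908 -0.721
v 2.81 -3.213 0.529
v 3.166 -2.95 -0.711
v 3.069 -3.255 0.539
v 3.415 -2.877 -0.674
v 3.319 -3.183 0.576
v 3.606 -2.706 -0.617
v 3.51 -3.011 0.632
v 3.701 -2.47 -0.552
v 3.604 -2.775 0.697
v 3.318 0.029 -1.716
v 2.407 -0.803 -0.65
v 3.931 0.712 -0.659
v 3.02 -0.12 0.407
v 4.6 -1.26 -1.627
v 3.689 -2.092 -0.561
v 5.213 -0.577 -0.57
v 4.302 -1.409 0.496
f 1 12 6
f 1 6 2
f 1 2 8
f 1 8 11
f 1 11 12
f 2 6 10
f 6 12 5
f 12 11 3
f 11 8 7
f 8 2 9
f 4 10 5
f 4 5 3
f 4 3 7
f 4 7 9
f 4 9 10
f 5 10 6
f 3 5 12
f 7 3 11
f 9 7 8
f 10 9 2
f 14 16 13
f 17 14 13
f 13 16 15
f 15 17 13
f 14 20 16
f 18 14 17
f 18 20 14
f 16 20 15
f 19 17 15
f 15 20 19
f 19 18 17
f 20 18 19
f 22 21 25
f 22 25 23
f 23 25 26
f 23 26 24
f 25 21 27
f 25 27 26
f 26 27 28
f 26 28 24
f 27 21 29
f 27 29 28
f 28 29 30
f 28 30 24
f 29 21 31
f 29 31 30
f 30 31 32
f 30 32 24
f 31 21 33
f 31 33 32
f 32 33 34
f 32 34 24
f 33 21 35
f 33 35 34
f 34 35 36
f 34 36 24
f 35 21 37
f 35 37 36
f 36 37 38
f 36 38 24
f 37 21 39
f 37 39 38
f 38 39 40
f 38 40 24
f 39 21 41
f 39 41 40
f 40 41 42
f 40 42 24
f 41 21 43
f 41 43 42
f 42 43 44
f 42 44 24
f 43 21 45
f 43 45 44
f 44 45 46
f 44 46 24
f 45 21 47
f 45 47 46
f 46 47 48
f 46 48 24
f 47 21 22
f 47 22 48
f 48 22 23
f 48 23 24
f 50 49 53
f 50 53 51
f 51 53 54
f 51 54 52
f 53 49 55
f 53 55 54
f 54 55 56
f 54 56 52
f 55 49 57
f 55 57 56
f 56 57 58
f 56 58 52
f 57 49 59
f 57 59 58
f 58 59 60
f 58 60 52
f 59 49 61
f 59 61 60
f 60 61 62
f 60 62 52
f 61 49 63
f 61 63 62
f 62 63 64
f 62 64 52
f 63 49 65
f 63 65 64
f 64 65 66
f 64 66 52
f 65 49 67
f 65 67 66
f 66 67 68
f 66 68 52
f 67 49 69
f 67 69 68
f 68 69 70
f 68 70 52
f 69 49 71
f 69 71 70
f 70 71 72
f 70 72 52
f 71 49 73
f 71 73 72
f 72 73 74
f 72 74 52
f 73 49 75
f 73 75 74
f 74 75 76
f 74 76 52
f 75 49 77
f 75 77 76
f 76 77 78
f 76 78 52
f 77 49 50
f 77 50 78
f 78 50 51
f 78 51 52
f 80 82 79
f 83 80 79
f 79 82 81
f 81 83 79
f 80 86 82
f 84 80 83
f 84 86 80
f 82 86 81
f 85 83 81
f 81 86 85
f 85 84 83
f 86 84 85



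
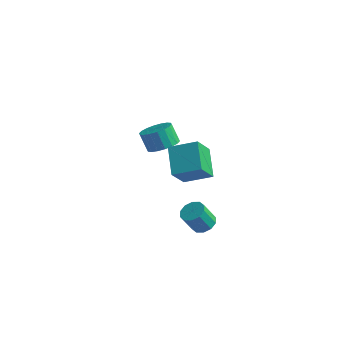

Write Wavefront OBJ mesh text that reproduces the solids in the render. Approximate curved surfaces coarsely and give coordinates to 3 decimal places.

v 2.81 -2.968 2.468
v 3.336 -3.23 2.528
v 3.015 -3.654 3.491
v 2.49 -3.392 3.432
v 3.356 -2.899 2.681
v 3.036 -3.323 3.644
v 3.169 -2.595 2.752
v 2.848 -3.019 3.715
v 2.844 -2.433 2.715
v 2.524 -2.857 3.678
v 2.506 -2.476 2.584
v 2.186 -2.9 3.547
v 2.285 -2.706 2.409
v 1.964 -3.13 3.372
v 2.264 -3.037 2.256
v 1.944 -3.461 3.219
v 2.452 -3.341 2.185
v 2.131 -3.765 3.148
v 2.776 -3.503 2.222
v 2.456 -3.927 3.185
v 3.114 -3.46 2.353
v 2.794 -3.884 3.316
v 0.175 -1.421 3.445
v -0.676 -0.406 4.27
v 0.203 -0.486 2.324
v -0.648 0.528 3.149
v 1.348 -0.848 3.951
v 0.497 0.166 4.776
v 1.376 0.086 2.83
v 0.525 1.101 3.655
v -2.824 2.489 1.575
v -2.169 2.227 1.973
v -2.681 2.329 2.884
v -3.336 2.591 2.485
v -2.118 2.584 1.961
v -2.631 2.686 2.872
v -2.208 2.922 1.873
v -2.72 3.024 2.784
v -2.419 3.174 1.726
v -2.932 3.276 2.636
v -2.71 3.291 1.549
v -3.223 3.393 2.459
v -3.024 3.248 1.377
v -3.537 3.35 2.287
v -3.299 3.056 1.244
v -3.811 3.158 2.154
v -3.479 2.751 1.176
v -3.991 2.853 2.087
v -3.529 2.394 1.188
v -4.042 2.496 2.099
v -3.44 2.056 1.276
v -3.952 2.158 2.187
v -3.228 1.804 1.424
v -3.741 1.906 2.334
v -2.937 1.687 1.601
v -3.45 1.789 2.511
v -2.623 1.73 1.773
v -3.136 1.832 2.683
v -2.349 1.922 1.906
v -2.861 2.024 2.816
f 2 1 5
f 2 5 3
f 3 5 6
f 3 6 4
f 5 1 7
f 5 7 6
f 6 7 8
f 6 8 4
f 7 1 9
f 7 9 8
f 8 9 10
f 8 10 4
f 9 1 11
f 9 11 10
f 10 11 12
f 10 12 4
f 11 1 13
f 11 13 12
f 12 13 14
f 12 14 4
f 13 1 15
f 13 15 14
f 14 15 16
f 14 16 4
f 15 1 17
f 15 17 16
f 16 17 18
f 16 18 4
f 17 1 19
f 17 19 18
f 18 19 20
f 18 20 4
f 19 1 21
f 19 21 20
f 20 21 22
f 20 22 4
f 21 1 2
f 21 2 22
f 22 2 3
f 22 3 4
f 24 26 23
f 27 24 23
f 23 26 25
f 25 27 23
f 24 30 26
f 28 24 27
f 28 30 24
f 26 30 25
f 29 27 25
f 25 30 29
f 29 28 27
f 30 28 29
f 32 31 35
f 32 35 33
f 33 35 36
f 33 36 34
f 35 31 37
f 35 37 36
f 36 37 38
f 36 38 34
f 37 31 39
f 37 39 38
f 38 39 40
f 38 40 34
f 39 31 41
f 39 41 40
f 40 41 42
f 40 42 34
f 41 31 43
f 41 43 42
f 42 43 44
f 42 44 34
f 43 31 45
f 43 45 44
f 44 45 46
f 44 46 34
f 45 31 47
f 45 47 46
f 46 47 48
f 46 48 34
f 47 31 49
f 47 49 48
f 48 49 50
f 48 50 34
f 49 31 51
f 49 51 50
f 50 51 52
f 50 52 34
f 51 31 53
f 51 53 52
f 52 53 54
f 52 54 34
f 53 31 55
f 53 55 54
f 54 55 56
f 54 56 34
f 55 31 57
f 55 57 56
f 56 57 58
f 56 58 34
f 57 31 59
f 57 59 58
f 58 59 60
f 58 60 34
f 59 31 32
f 59 32 60
f 60 32 33
f 60 33 34



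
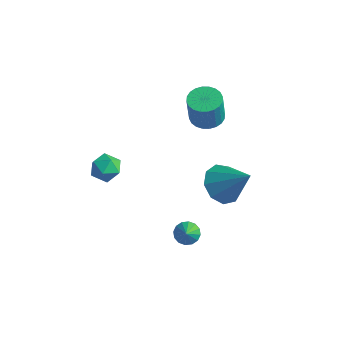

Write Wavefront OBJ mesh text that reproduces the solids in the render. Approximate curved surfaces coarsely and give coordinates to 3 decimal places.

v -0.344 0.582 1.432
v 0.388 0.334 1.329
v 0.496 0.03 2.824
v -0.236 0.278 2.928
v 0.433 0.629 1.386
v 0.541 0.325 2.881
v 0.36 0.918 1.449
v 0.468 0.614 2.945
v 0.179 1.155 1.511
v 0.288 0.851 3.006
v -0.081 1.305 1.56
v 0.027 1.001 3.056
v -0.381 1.345 1.59
v -0.273 1.041 3.085
v -0.676 1.269 1.596
v -0.567 0.965 3.091
v -0.92 1.088 1.577
v -0.812 0.784 3.072
v -1.076 0.83 1.536
v -0.968 0.526 3.031
v -1.121 0.535 1.479
v -1.013 0.231 2.974
v -1.048 0.246 1.415
v -0.94 -0.058 2.911
v -0.868 0.009 1.354
v -0.759 -0.295 2.849
v -0.607 -0.141 1.304
v -0.499 -0.445 2.8
v -0.307 -0.181 1.275
v -0.199 -0.485 2.77
v -0.013 -0.105 1.269
v 0.096 -0.409 2.764
v 0.232 0.076 1.288
v 0.34 -0.228 2.783
v 1.135 -0.058 -2.024
v 1.68 0.583 -2.635
v 2.485 0.138 -0.616
v 1.217 0.955 -2.244
v 0.716 0.854 -1.749
v 0.411 0.326 -1.383
v 0.445 -0.382 -1.316
v 0.801 -0.938 -1.581
v 1.314 -1.082 -2.053
v 1.743 -0.747 -2.511
v 1.887 -0.09 -2.741
v 1.14 -2.446 -3.697
v 1.453 -1.975 -3.529
v 1.6 -3.034 -2.903
v 1.194 -1.959 -3.368
v 0.921 -2.074 -3.295
v 0.706 -2.288 -3.329
v 0.608 -2.545 -3.462
v 0.652 -2.775 -3.658
v 0.827 -2.917 -3.865
v 1.086 -2.933 -4.026
v 1.359 -2.818 -4.099
v 1.574 -2.603 -4.065
v 1.672 -2.347 -3.932
v 1.628 -2.117 -3.736
v -1.996 -3.17 0.033
v -1.518 -3.759 -0.083
v -2.962 -3.901 -0.237
v -2.484 -4.49 -0.353
v -2.587 -4.213 0.355
v -1.99 -3.761 0.522
v -2.49 -3.899 -0.842
v -1.893 -3.447 -0.675
v -1.823 -4.209 -0.624
v -1.883 -4.404 0.116
v -2.597 -3.256 -0.436
v -2.657 -3.451 0.304
f 2 1 5
f 2 5 3
f 3 5 6
f 3 6 4
f 5 1 7
f 5 7 6
f 6 7 8
f 6 8 4
f 7 1 9
f 7 9 8
f 8 9 10
f 8 10 4
f 9 1 11
f 9 11 10
f 10 11 12
f 10 12 4
f 11 1 13
f 11 13 12
f 12 13 14
f 12 14 4
f 13 1 15
f 13 15 14
f 14 15 16
f 14 16 4
f 15 1 17
f 15 17 16
f 16 17 18
f 16 18 4
f 17 1 19
f 17 19 18
f 18 19 20
f 18 20 4
f 19 1 21
f 19 21 20
f 20 21 22
f 20 22 4
f 21 1 23
f 21 23 22
f 22 23 24
f 22 24 4
f 23 1 25
f 23 25 24
f 24 25 26
f 24 26 4
f 25 1 27
f 25 27 26
f 26 27 28
f 26 28 4
f 27 1 29
f 27 29 28
f 28 29 30
f 28 30 4
f 29 1 31
f 29 31 30
f 30 31 32
f 30 32 4
f 31 1 33
f 31 33 32
f 32 33 34
f 32 34 4
f 33 1 2
f 33 2 34
f 34 2 3
f 34 3 4
f 36 35 38
f 36 38 37
f 38 35 39
f 38 39 37
f 39 35 40
f 39 40 37
f 40 35 41
f 40 41 37
f 41 35 42
f 41 42 37
f 42 35 43
f 42 43 37
f 43 35 44
f 43 44 37
f 44 35 45
f 44 45 37
f 45 35 36
f 45 36 37
f 47 46 49
f 47 49 48
f 49 46 50
f 49 50 48
f 50 46 51
f 50 51 48
f 51 46 52
f 51 52 48
f 52 46 53
f 52 53 48
f 53 46 54
f 53 54 48
f 54 46 55
f 54 55 48
f 55 46 56
f 55 56 48
f 56 46 57
f 56 57 48
f 57 46 58
f 57 58 48
f 58 46 59
f 58 59 48
f 59 46 47
f 59 47 48
f 60 71 65
f 60 65 61
f 60 61 67
f 60 67 70
f 60 70 71
f 61 65 69
f 65 71 64
f 71 70 62
f 70 67 66
f 67 61 68
f 63 69 64
f 63 64 62
f 63 62 66
f 63 66 68
f 63 68 69
f 64 69 65
f 62 64 71
f 66 62 70
f 68 66 67
f 69 68 61



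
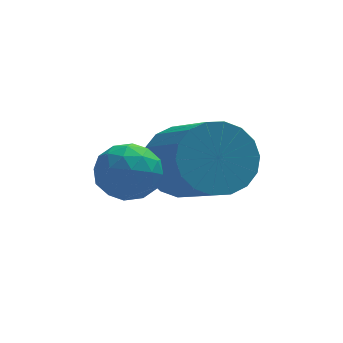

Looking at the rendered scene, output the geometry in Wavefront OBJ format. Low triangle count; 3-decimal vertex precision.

v -0.391 3.82 -2.288
v 0.428 3.836 -2.788
v 0.99 2.517 -1.913
v 0.171 2.5 -1.412
v 0.514 4.092 -2.457
v 1.076 2.773 -1.582
v 0.421 4.294 -2.093
v 0.982 2.975 -1.218
v 0.167 4.402 -1.767
v 0.728 3.083 -0.892
v -0.198 4.395 -1.544
v 0.364 3.076 -0.669
v -0.6 4.274 -1.468
v -0.039 2.954 -0.593
v -0.962 4.063 -1.555
v -0.4 2.743 -0.68
v -1.21 3.803 -1.787
v -0.648 2.484 -0.912
v -1.296 3.547 -2.118
v -0.734 2.228 -1.243
v -1.202 3.345 -2.482
v -0.641 2.026 -1.607
v -0.948 3.237 -2.808
v -0.387 1.918 -1.933
v -0.584 3.244 -3.031
v -0.022 1.925 -2.156
v -0.181 3.366 -3.107
v 0.38 2.046 -2.232
v 0.18 3.577 -3.02
v 0.742 2.257 -2.145
v -1.865 2.73 -1.476
v -1.583 2.443 -0.834
v -1.837 1.617 -1.986
v -1.555 1.33 -1.344
v -2.27 1.579 -1.366
v -2.287 2.267 -1.051
v -1.133 1.793 -1.769
v -1.15 2.481 -1.454
v -1.131 1.864 -1.016
v -1.833 1.732 -0.766
v -1.587 2.328 -2.054
v -2.289 2.196 -1.804
v -1.726 2.684 -1.11
v -1.694 1.376 -1.71
v -2.113 1.522 -1.722
v -1.948 1.354 -1.345
v -2.14 2.581 -1.237
v -1.975 2.412 -0.86
v -2.378 1.904 -1.173
v -1.445 1.648 -1.96
v -1.28 1.479 -1.583
v -1.472 2.706 -1.475
v -1.307 2.538 -1.098
v -1.042 2.156 -1.647
v -1.295 2.175 -0.84
v -1.278 1.521 -1.14
v -1.03 1.793 -1.39
v -1.041 2.197 -1.204
v -1.708 2.098 -0.693
v -1.691 1.443 -0.993
v -2.111 1.59 -1.006
v -2.122 1.994 -0.82
v -1.442 1.757 -0.8
v -1.729 2.617 -1.827
v -1.712 1.962 -2.127
v -1.298 2.066 -2
v -1.309 2.47 -1.814
v -2.142 2.539 -1.68
v -2.125 1.885 -1.98
v -2.379 1.863 -1.616
v -2.39 2.267 -1.43
v -1.978 2.303 -2.02
f 2 1 5
f 2 5 3
f 3 5 6
f 3 6 4
f 5 1 7
f 5 7 6
f 6 7 8
f 6 8 4
f 7 1 9
f 7 9 8
f 8 9 10
f 8 10 4
f 9 1 11
f 9 11 10
f 10 11 12
f 10 12 4
f 11 1 13
f 11 13 12
f 12 13 14
f 12 14 4
f 13 1 15
f 13 15 14
f 14 15 16
f 14 16 4
f 15 1 17
f 15 17 16
f 16 17 18
f 16 18 4
f 17 1 19
f 17 19 18
f 18 19 20
f 18 20 4
f 19 1 21
f 19 21 20
f 20 21 22
f 20 22 4
f 21 1 23
f 21 23 22
f 22 23 24
f 22 24 4
f 23 1 25
f 23 25 24
f 24 25 26
f 24 26 4
f 25 1 27
f 25 27 26
f 26 27 28
f 26 28 4
f 27 1 29
f 27 29 28
f 28 29 30
f 28 30 4
f 29 1 2
f 29 2 30
f 30 2 3
f 30 3 4
f 31 68 47
f 68 42 71
f 47 71 36
f 68 71 47
f 31 47 43
f 47 36 48
f 43 48 32
f 47 48 43
f 31 43 52
f 43 32 53
f 52 53 38
f 43 53 52
f 31 52 64
f 52 38 67
f 64 67 41
f 52 67 64
f 31 64 68
f 64 41 72
f 68 72 42
f 64 72 68
f 32 48 59
f 48 36 62
f 59 62 40
f 48 62 59
f 36 71 49
f 71 42 70
f 49 70 35
f 71 70 49
f 42 72 69
f 72 41 65
f 69 65 33
f 72 65 69
f 41 67 66
f 67 38 54
f 66 54 37
f 67 54 66
f 38 53 58
f 53 32 55
f 58 55 39
f 53 55 58
f 34 60 46
f 60 40 61
f 46 61 35
f 60 61 46
f 34 46 44
f 46 35 45
f 44 45 33
f 46 45 44
f 34 44 51
f 44 33 50
f 51 50 37
f 44 50 51
f 34 51 56
f 51 37 57
f 56 57 39
f 51 57 56
f 34 56 60
f 56 39 63
f 60 63 40
f 56 63 60
f 35 61 49
f 61 40 62
f 49 62 36
f 61 62 49
f 33 45 69
f 45 35 70
f 69 70 42
f 45 70 69
f 37 50 66
f 50 33 65
f 66 65 41
f 50 65 66
f 39 57 58
f 57 37 54
f 58 54 38
f 57 54 58
f 40 63 59
f 63 39 55
f 59 55 32
f 63 55 59



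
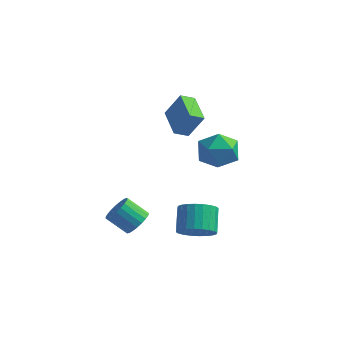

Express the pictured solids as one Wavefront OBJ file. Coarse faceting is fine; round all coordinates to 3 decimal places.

v 0.442 2.333 -0.674
v 1.385 1.537 -0.546
v -0.705 1.163 0.486
v 0.238 0.367 0.614
v 0.297 1.489 1.141
v 1.006 2.212 0.424
v -0.326 0.488 -0.484
v 0.383 1.211 -1.201
v 0.911 0.397 -0.428
v 1.295 1.015 0.576
v -0.615 1.685 -0.636
v -0.231 2.303 0.368
v -2.441 -2.202 -4.241
v -1.933 -2.027 -3.595
v -3.031 -2.244 -2.673
v -3.539 -2.418 -3.319
v -2.061 -1.712 -3.674
v -3.159 -1.929 -2.752
v -2.255 -1.481 -3.851
v -3.353 -1.698 -2.929
v -2.481 -1.375 -4.095
v -3.579 -1.592 -3.173
v -2.701 -1.412 -4.365
v -3.798 -1.629 -3.442
v -2.875 -1.586 -4.613
v -3.973 -1.802 -3.691
v -2.974 -1.866 -4.797
v -4.072 -2.082 -3.875
v -2.981 -2.204 -4.884
v -4.079 -2.42 -3.962
v -2.895 -2.541 -4.861
v -3.993 -2.758 -3.939
v -2.73 -2.82 -4.73
v -3.828 -3.037 -3.808
v -2.515 -2.992 -4.515
v -3.613 -3.209 -3.593
v -2.288 -3.028 -4.253
v -3.386 -3.244 -3.33
v -2.087 -2.92 -3.988
v -3.185 -3.137 -3.066
v -1.947 -2.688 -3.767
v -3.045 -2.905 -2.845
v -1.893 -2.373 -3.628
v -2.99 -2.589 -2.706
v -0.798 0.234 1.394
v -1.32 -0.369 1.788
v -1.988 1.543 1.819
v -2.511 0.94 2.213
v -0.029 0.48 2.787
v -0.552 -0.123 3.181
v -1.22 1.789 3.212
v -1.742 1.186 3.606
v 0.801 -2.031 -3.992
v 1.624 -2.247 -3.393
v 1.161 -1.164 -2.369
v 0.339 -0.949 -2.968
v 1.774 -1.956 -3.632
v 1.312 -0.873 -2.609
v 1.777 -1.676 -3.927
v 1.314 -0.594 -2.903
v 1.631 -1.451 -4.231
v 1.168 -0.368 -3.207
v 1.358 -1.314 -4.499
v 0.896 -0.232 -3.475
v 1.001 -1.286 -4.689
v 0.539 -0.204 -3.666
v 0.614 -1.372 -4.774
v 0.151 -0.289 -3.75
v 0.255 -1.558 -4.739
v -0.208 -0.475 -3.716
v -0.021 -1.816 -4.591
v -0.484 -0.733 -3.567
v -0.172 -2.107 -4.351
v -0.634 -1.024 -3.328
v -0.174 -2.386 -4.057
v -0.637 -1.304 -3.033
v -0.028 -2.612 -3.753
v -0.491 -1.529 -2.729
v 0.244 -2.748 -3.485
v -0.218 -1.666 -2.461
v 0.601 -2.776 -3.294
v 0.139 -1.694 -2.271
v 0.989 -2.691 -3.21
v 0.526 -1.608 -2.186
v 1.348 -2.505 -3.244
v 0.885 -1.422 -2.221
f 1 12 6
f 1 6 2
f 1 2 8
f 1 8 11
f 1 11 12
f 2 6 10
f 6 12 5
f 12 11 3
f 11 8 7
f 8 2 9
f 4 10 5
f 4 5 3
f 4 3 7
f 4 7 9
f 4 9 10
f 5 10 6
f 3 5 12
f 7 3 11
f 9 7 8
f 10 9 2
f 14 13 17
f 14 17 15
f 15 17 18
f 15 18 16
f 17 13 19
f 17 19 18
f 18 19 20
f 18 20 16
f 19 13 21
f 19 21 20
f 20 21 22
f 20 22 16
f 21 13 23
f 21 23 22
f 22 23 24
f 22 24 16
f 23 13 25
f 23 25 24
f 24 25 26
f 24 26 16
f 25 13 27
f 25 27 26
f 26 27 28
f 26 28 16
f 27 13 29
f 27 29 28
f 28 29 30
f 28 30 16
f 29 13 31
f 29 31 30
f 30 31 32
f 30 32 16
f 31 13 33
f 31 33 32
f 32 33 34
f 32 34 16
f 33 13 35
f 33 35 34
f 34 35 36
f 34 36 16
f 35 13 37
f 35 37 36
f 36 37 38
f 36 38 16
f 37 13 39
f 37 39 38
f 38 39 40
f 38 40 16
f 39 13 41
f 39 41 40
f 40 41 42
f 40 42 16
f 41 13 43
f 41 43 42
f 42 43 44
f 42 44 16
f 43 13 14
f 43 14 44
f 44 14 15
f 44 15 16
f 46 48 45
f 49 46 45
f 45 48 47
f 47 49 45
f 46 52 48
f 50 46 49
f 50 52 46
f 48 52 47
f 51 49 47
f 47 52 51
f 51 50 49
f 52 50 51
f 54 53 57
f 54 57 55
f 55 57 58
f 55 58 56
f 57 53 59
f 57 59 58
f 58 59 60
f 58 60 56
f 59 53 61
f 59 61 60
f 60 61 62
f 60 62 56
f 61 53 63
f 61 63 62
f 62 63 64
f 62 64 56
f 63 53 65
f 63 65 64
f 64 65 66
f 64 66 56
f 65 53 67
f 65 67 66
f 66 67 68
f 66 68 56
f 67 53 69
f 67 69 68
f 68 69 70
f 68 70 56
f 69 53 71
f 69 71 70
f 70 71 72
f 70 72 56
f 71 53 73
f 71 73 72
f 72 73 74
f 72 74 56
f 73 53 75
f 73 75 74
f 74 75 76
f 74 76 56
f 75 53 77
f 75 77 76
f 76 77 78
f 76 78 56
f 77 53 79
f 77 79 78
f 78 79 80
f 78 80 56
f 79 53 81
f 79 81 80
f 80 81 82
f 80 82 56
f 81 53 83
f 81 83 82
f 82 83 84
f 82 84 56
f 83 53 85
f 83 85 84
f 84 85 86
f 84 86 56
f 85 53 54
f 85 54 86
f 86 54 55
f 86 55 56



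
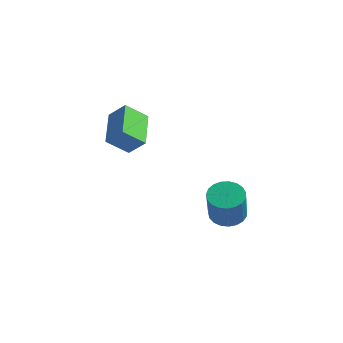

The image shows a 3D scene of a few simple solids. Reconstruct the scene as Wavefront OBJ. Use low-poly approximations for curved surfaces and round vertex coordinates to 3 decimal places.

v -2.235 0.476 -0.025
v -2.545 -0.569 0.789
v -3.663 1.697 0.998
v -3.973 0.653 1.812
v -1.427 0.807 0.708
v -1.737 -0.237 1.522
v -2.855 2.029 1.731
v -3.165 0.984 2.545
v 1.602 3.018 -3.166
v 2.076 3.726 -3.051
v 3.133 2.751 -1.399
v 2.658 2.042 -1.514
v 1.796 3.788 -2.836
v 2.853 2.812 -1.184
v 1.484 3.716 -2.678
v 2.541 2.741 -1.026
v 1.191 3.524 -2.604
v 2.248 2.548 -0.953
v 0.97 3.244 -2.628
v 2.027 2.269 -0.976
v 0.858 2.925 -2.744
v 1.915 1.95 -1.093
v 0.874 2.622 -2.934
v 1.931 1.647 -1.282
v 1.016 2.388 -3.163
v 2.073 1.412 -1.512
v 1.26 2.262 -3.393
v 2.317 1.287 -1.742
v 1.562 2.267 -3.584
v 2.619 1.292 -1.932
v 1.871 2.402 -3.702
v 2.928 1.427 -2.051
v 2.134 2.643 -3.728
v 3.191 1.668 -2.076
v 2.305 2.949 -3.656
v 3.362 1.974 -2.005
v 2.354 3.267 -3.5
v 3.411 2.292 -1.848
v 2.273 3.542 -3.286
v 3.33 2.567 -1.634
f 2 4 1
f 5 2 1
f 1 4 3
f 3 5 1
f 2 8 4
f 6 2 5
f 6 8 2
f 4 8 3
f 7 5 3
f 3 8 7
f 7 6 5
f 8 6 7
f 10 9 13
f 10 13 11
f 11 13 14
f 11 14 12
f 13 9 15
f 13 15 14
f 14 15 16
f 14 16 12
f 15 9 17
f 15 17 16
f 16 17 18
f 16 18 12
f 17 9 19
f 17 19 18
f 18 19 20
f 18 20 12
f 19 9 21
f 19 21 20
f 20 21 22
f 20 22 12
f 21 9 23
f 21 23 22
f 22 23 24
f 22 24 12
f 23 9 25
f 23 25 24
f 24 25 26
f 24 26 12
f 25 9 27
f 25 27 26
f 26 27 28
f 26 28 12
f 27 9 29
f 27 29 28
f 28 29 30
f 28 30 12
f 29 9 31
f 29 31 30
f 30 31 32
f 30 32 12
f 31 9 33
f 31 33 32
f 32 33 34
f 32 34 12
f 33 9 35
f 33 35 34
f 34 35 36
f 34 36 12
f 35 9 37
f 35 37 36
f 36 37 38
f 36 38 12
f 37 9 39
f 37 39 38
f 38 39 40
f 38 40 12
f 39 9 10
f 39 10 40
f 40 10 11
f 40 11 12



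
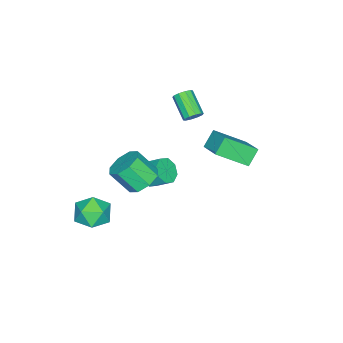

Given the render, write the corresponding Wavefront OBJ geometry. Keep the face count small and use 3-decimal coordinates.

v 1.455 -0.879 -0.86
v 2.474 -0.673 -0.884
v 2.724 -1.754 0.417
v 1.705 -1.961 0.44
v 2.075 -0.183 -0.4
v 2.325 -1.264 0.901
v 1.313 -0.101 -0.186
v 1.563 -1.182 1.115
v 0.634 -0.475 -0.367
v 0.884 -1.556 0.934
v 0.436 -1.086 -0.837
v 0.686 -2.167 0.464
v 0.835 -1.576 -1.321
v 1.085 -2.657 -0.02
v 1.597 -1.658 -1.535
v 1.847 -2.739 -0.234
v 2.276 -1.284 -1.354
v 2.526 -2.365 -0.053
v -0.456 -1.535 -2.233
v 0.256 -1.219 -2.598
v 0.188 -0.229 -1.872
v -0.524 -0.545 -1.507
v -0.292 -1.029 -2.909
v -0.36 -0.038 -2.183
v -0.936 -1.135 -2.824
v -1.004 -0.145 -2.098
v -1.299 -1.476 -2.393
v -1.367 -0.485 -1.667
v -1.168 -1.851 -1.868
v -1.236 -0.861 -1.142
v -0.62 -2.042 -1.557
v -0.688 -1.051 -0.831
v 0.024 -1.935 -1.642
v -0.044 -0.945 -0.916
v 0.387 -1.595 -2.073
v 0.319 -0.604 -1.347
v -1.424 3.221 0.499
v -2.211 3.381 1.349
v -0.482 4.38 1.151
v -1.27 4.541 2.001
v -0.43 1.739 1.699
v -1.218 1.9 2.549
v 0.511 2.899 2.351
v -0.276 3.059 3.201
v -3.121 -0.278 1.215
v -2.735 -0.706 1.046
v -3.554 -1.81 1.977
v -3.939 -1.382 2.145
v -2.602 -0.546 1.353
v -3.421 -1.65 2.284
v -2.667 -0.283 1.607
v -3.486 -1.387 2.538
v -2.905 -0.019 1.711
v -3.724 -1.123 2.642
v -3.226 0.146 1.625
v -4.045 -0.958 2.556
v -3.506 0.15 1.383
v -4.325 -0.954 2.314
v -3.639 -0.01 1.076
v -4.458 -1.114 2.007
v -3.574 -0.273 0.822
v -4.393 -1.377 1.753
v -3.336 -0.537 0.718
v -4.155 -1.641 1.649
v -3.015 -0.702 0.804
v -3.834 -1.806 1.735
v 2.762 -2.215 -2.378
v 3.53 -1.839 -3.172
v 3.65 -3.881 -2.308
v 4.418 -3.505 -3.102
v 4.419 -3.05 -2.027
v 3.871 -2.02 -2.071
v 3.309 -3.7 -3.409
v 2.761 -2.67 -3.453
v 3.869 -2.757 -3.809
v 4.555 -2.355 -2.955
v 2.625 -3.365 -2.525
v 3.311 -2.963 -1.671
f 2 1 5
f 2 5 3
f 3 5 6
f 3 6 4
f 5 1 7
f 5 7 6
f 6 7 8
f 6 8 4
f 7 1 9
f 7 9 8
f 8 9 10
f 8 10 4
f 9 1 11
f 9 11 10
f 10 11 12
f 10 12 4
f 11 1 13
f 11 13 12
f 12 13 14
f 12 14 4
f 13 1 15
f 13 15 14
f 14 15 16
f 14 16 4
f 15 1 17
f 15 17 16
f 16 17 18
f 16 18 4
f 17 1 2
f 17 2 18
f 18 2 3
f 18 3 4
f 20 19 23
f 20 23 21
f 21 23 24
f 21 24 22
f 23 19 25
f 23 25 24
f 24 25 26
f 24 26 22
f 25 19 27
f 25 27 26
f 26 27 28
f 26 28 22
f 27 19 29
f 27 29 28
f 28 29 30
f 28 30 22
f 29 19 31
f 29 31 30
f 30 31 32
f 30 32 22
f 31 19 33
f 31 33 32
f 32 33 34
f 32 34 22
f 33 19 35
f 33 35 34
f 34 35 36
f 34 36 22
f 35 19 20
f 35 20 36
f 36 20 21
f 36 21 22
f 38 40 37
f 41 38 37
f 37 40 39
f 39 41 37
f 38 44 40
f 42 38 41
f 42 44 38
f 40 44 39
f 43 41 39
f 39 44 43
f 43 42 41
f 44 42 43
f 46 45 49
f 46 49 47
f 47 49 50
f 47 50 48
f 49 45 51
f 49 51 50
f 50 51 52
f 50 52 48
f 51 45 53
f 51 53 52
f 52 53 54
f 52 54 48
f 53 45 55
f 53 55 54
f 54 55 56
f 54 56 48
f 55 45 57
f 55 57 56
f 56 57 58
f 56 58 48
f 57 45 59
f 57 59 58
f 58 59 60
f 58 60 48
f 59 45 61
f 59 61 60
f 60 61 62
f 60 62 48
f 61 45 63
f 61 63 62
f 62 63 64
f 62 64 48
f 63 45 65
f 63 65 64
f 64 65 66
f 64 66 48
f 65 45 46
f 65 46 66
f 66 46 47
f 66 47 48
f 67 78 72
f 67 72 68
f 67 68 74
f 67 74 77
f 67 77 78
f 68 72 76
f 72 78 71
f 78 77 69
f 77 74 73
f 74 68 75
f 70 76 71
f 70 71 69
f 70 69 73
f 70 73 75
f 70 75 76
f 71 76 72
f 69 71 78
f 73 69 77
f 75 73 74
f 76 75 68



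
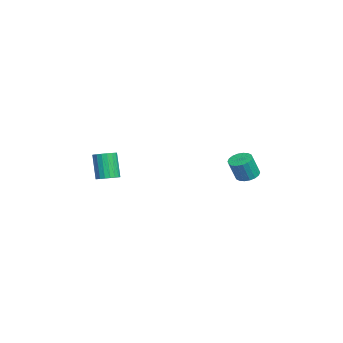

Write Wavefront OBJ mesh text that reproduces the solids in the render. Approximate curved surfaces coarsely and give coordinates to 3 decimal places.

v 2.145 3.036 -1.956
v 2.725 3.126 -2.08
v 3.016 2.754 -0.988
v 2.435 2.664 -0.864
v 2.648 3.361 -1.98
v 2.939 2.99 -0.887
v 2.472 3.532 -1.875
v 2.763 3.161 -0.782
v 2.231 3.604 -1.786
v 2.522 3.233 -0.693
v 1.973 3.564 -1.731
v 2.263 3.193 -0.638
v 1.748 3.42 -1.72
v 2.039 3.048 -0.628
v 1.603 3.199 -1.757
v 1.894 2.828 -0.664
v 1.564 2.946 -1.832
v 1.855 2.574 -0.74
v 1.641 2.71 -1.933
v 1.932 2.339 -0.84
v 1.817 2.539 -2.038
v 2.108 2.168 -0.945
v 2.058 2.467 -2.127
v 2.349 2.096 -1.034
v 2.317 2.507 -2.182
v 2.607 2.136 -1.089
v 2.541 2.652 -2.192
v 2.832 2.28 -1.1
v 2.686 2.872 -2.156
v 2.977 2.501 -1.063
v 2.192 -3.418 -2.168
v 2.698 -3.29 -1.939
v 2.134 -3.455 -0.602
v 1.628 -3.582 -0.832
v 2.586 -3.063 -1.958
v 2.022 -3.228 -0.622
v 2.396 -2.907 -2.019
v 1.832 -3.071 -0.683
v 2.166 -2.851 -2.11
v 1.601 -3.016 -0.773
v 1.94 -2.908 -2.212
v 1.376 -3.073 -0.875
v 1.765 -3.066 -2.305
v 1.201 -3.231 -0.969
v 1.674 -3.293 -2.371
v 1.11 -3.458 -1.035
v 1.686 -3.545 -2.398
v 1.122 -3.71 -1.061
v 1.798 -3.772 -2.378
v 1.234 -3.937 -1.042
v 1.988 -3.929 -2.317
v 1.424 -4.093 -0.981
v 2.219 -3.984 -2.227
v 1.654 -4.149 -0.89
v 2.444 -3.927 -2.125
v 1.88 -4.092 -0.788
v 2.619 -3.769 -2.031
v 2.055 -3.934 -0.695
v 2.71 -3.542 -1.965
v 2.146 -3.707 -0.629
f 2 1 5
f 2 5 3
f 3 5 6
f 3 6 4
f 5 1 7
f 5 7 6
f 6 7 8
f 6 8 4
f 7 1 9
f 7 9 8
f 8 9 10
f 8 10 4
f 9 1 11
f 9 11 10
f 10 11 12
f 10 12 4
f 11 1 13
f 11 13 12
f 12 13 14
f 12 14 4
f 13 1 15
f 13 15 14
f 14 15 16
f 14 16 4
f 15 1 17
f 15 17 16
f 16 17 18
f 16 18 4
f 17 1 19
f 17 19 18
f 18 19 20
f 18 20 4
f 19 1 21
f 19 21 20
f 20 21 22
f 20 22 4
f 21 1 23
f 21 23 22
f 22 23 24
f 22 24 4
f 23 1 25
f 23 25 24
f 24 25 26
f 24 26 4
f 25 1 27
f 25 27 26
f 26 27 28
f 26 28 4
f 27 1 29
f 27 29 28
f 28 29 30
f 28 30 4
f 29 1 2
f 29 2 30
f 30 2 3
f 30 3 4
f 32 31 35
f 32 35 33
f 33 35 36
f 33 36 34
f 35 31 37
f 35 37 36
f 36 37 38
f 36 38 34
f 37 31 39
f 37 39 38
f 38 39 40
f 38 40 34
f 39 31 41
f 39 41 40
f 40 41 42
f 40 42 34
f 41 31 43
f 41 43 42
f 42 43 44
f 42 44 34
f 43 31 45
f 43 45 44
f 44 45 46
f 44 46 34
f 45 31 47
f 45 47 46
f 46 47 48
f 46 48 34
f 47 31 49
f 47 49 48
f 48 49 50
f 48 50 34
f 49 31 51
f 49 51 50
f 50 51 52
f 50 52 34
f 51 31 53
f 51 53 52
f 52 53 54
f 52 54 34
f 53 31 55
f 53 55 54
f 54 55 56
f 54 56 34
f 55 31 57
f 55 57 56
f 56 57 58
f 56 58 34
f 57 31 59
f 57 59 58
f 58 59 60
f 58 60 34
f 59 31 32
f 59 32 60
f 60 32 33
f 60 33 34



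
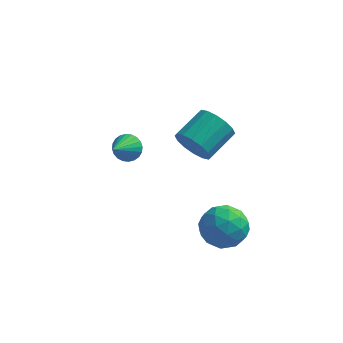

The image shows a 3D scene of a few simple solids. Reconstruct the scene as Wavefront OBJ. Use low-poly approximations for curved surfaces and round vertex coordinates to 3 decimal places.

v 1.35 0.693 -0.529
v 1.705 0.302 -0.102
v 2.205 1.255 0.357
v 1.85 1.647 -0.071
v 1.908 0.332 -0.387
v 2.409 1.285 0.071
v 1.962 0.459 -0.711
v 2.462 1.412 -0.253
v 1.851 0.649 -0.986
v 2.352 1.603 -0.528
v 1.607 0.851 -1.138
v 2.107 1.804 -0.68
v 1.293 1.011 -1.128
v 1.794 1.964 -0.67
v 0.995 1.085 -0.957
v 1.495 2.038 -0.498
v 0.791 1.055 -0.671
v 1.292 2.008 -0.213
v 0.738 0.928 -0.347
v 1.238 1.881 0.111
v 0.848 0.737 -0.072
v 1.349 1.691 0.386
v 1.093 0.536 0.08
v 1.593 1.489 0.538
v 1.406 0.376 0.07
v 1.907 1.329 0.528
v 2.701 0.156 -3.571
v 3.327 -0.213 -3.215
v 1.873 -0.627 -2.925
v 2.499 -0.996 -2.569
v 2.319 -0.23 -2.379
v 2.831 0.254 -2.778
v 2.369 -1.094 -3.362
v 2.881 -0.61 -3.761
v 3.122 -0.986 -3.086
v 3.092 -0.452 -2.478
v 2.108 -0.388 -3.662
v 2.078 0.146 -3.054
v 3.087 0.04 -3.45
v 2.113 -0.88 -2.69
v 2.007 -0.43 -2.578
v 2.376 -0.647 -2.369
v 2.795 0.315 -3.193
v 3.164 0.097 -2.983
v 2.571 0.088 -2.492
v 2.036 -0.937 -3.157
v 2.405 -1.155 -2.947
v 2.824 -0.193 -3.771
v 3.193 -0.41 -3.562
v 2.629 -0.928 -3.648
v 3.334 -0.631 -3.165
v 2.847 -1.091 -2.785
v 2.771 -1.149 -3.251
v 3.072 -0.864 -3.486
v 3.317 -0.317 -2.807
v 2.83 -0.777 -2.428
v 2.724 -0.327 -2.316
v 3.025 -0.043 -2.55
v 3.196 -0.771 -2.732
v 2.37 -0.063 -3.712
v 1.883 -0.523 -3.333
v 2.175 -0.797 -3.59
v 2.476 -0.513 -3.824
v 2.353 0.251 -3.355
v 1.866 -0.209 -2.975
v 2.128 0.024 -2.654
v 2.429 0.309 -2.889
v 2.004 -0.069 -3.408
v -1.172 2.346 -2.487
v -0.677 2.344 -2.327
v -1.368 1.454 -1.893
v -0.765 2.459 -2.184
v -0.914 2.556 -2.087
v -1.103 2.621 -2.051
v -1.302 2.645 -2.081
v -1.482 2.623 -2.174
v -1.614 2.559 -2.313
v -1.679 2.462 -2.48
v -1.667 2.348 -2.647
v -1.579 2.234 -2.79
v -1.43 2.137 -2.887
v -1.241 2.072 -2.923
v -1.042 2.048 -2.893
v -0.863 2.07 -2.8
v -0.73 2.134 -2.661
v -0.665 2.23 -2.494
f 2 1 5
f 2 5 3
f 3 5 6
f 3 6 4
f 5 1 7
f 5 7 6
f 6 7 8
f 6 8 4
f 7 1 9
f 7 9 8
f 8 9 10
f 8 10 4
f 9 1 11
f 9 11 10
f 10 11 12
f 10 12 4
f 11 1 13
f 11 13 12
f 12 13 14
f 12 14 4
f 13 1 15
f 13 15 14
f 14 15 16
f 14 16 4
f 15 1 17
f 15 17 16
f 16 17 18
f 16 18 4
f 17 1 19
f 17 19 18
f 18 19 20
f 18 20 4
f 19 1 21
f 19 21 20
f 20 21 22
f 20 22 4
f 21 1 23
f 21 23 22
f 22 23 24
f 22 24 4
f 23 1 25
f 23 25 24
f 24 25 26
f 24 26 4
f 25 1 2
f 25 2 26
f 26 2 3
f 26 3 4
f 27 64 43
f 64 38 67
f 43 67 32
f 64 67 43
f 27 43 39
f 43 32 44
f 39 44 28
f 43 44 39
f 27 39 48
f 39 28 49
f 48 49 34
f 39 49 48
f 27 48 60
f 48 34 63
f 60 63 37
f 48 63 60
f 27 60 64
f 60 37 68
f 64 68 38
f 60 68 64
f 28 44 55
f 44 32 58
f 55 58 36
f 44 58 55
f 32 67 45
f 67 38 66
f 45 66 31
f 67 66 45
f 38 68 65
f 68 37 61
f 65 61 29
f 68 61 65
f 37 63 62
f 63 34 50
f 62 50 33
f 63 50 62
f 34 49 54
f 49 28 51
f 54 51 35
f 49 51 54
f 30 56 42
f 56 36 57
f 42 57 31
f 56 57 42
f 30 42 40
f 42 31 41
f 40 41 29
f 42 41 40
f 30 40 47
f 40 29 46
f 47 46 33
f 40 46 47
f 30 47 52
f 47 33 53
f 52 53 35
f 47 53 52
f 30 52 56
f 52 35 59
f 56 59 36
f 52 59 56
f 31 57 45
f 57 36 58
f 45 58 32
f 57 58 45
f 29 41 65
f 41 31 66
f 65 66 38
f 41 66 65
f 33 46 62
f 46 29 61
f 62 61 37
f 46 61 62
f 35 53 54
f 53 33 50
f 54 50 34
f 53 50 54
f 36 59 55
f 59 35 51
f 55 51 28
f 59 51 55
f 70 69 72
f 70 72 71
f 72 69 73
f 72 73 71
f 73 69 74
f 73 74 71
f 74 69 75
f 74 75 71
f 75 69 76
f 75 76 71
f 76 69 77
f 76 77 71
f 77 69 78
f 77 78 71
f 78 69 79
f 78 79 71
f 79 69 80
f 79 80 71
f 80 69 81
f 80 81 71
f 81 69 82
f 81 82 71
f 82 69 83
f 82 83 71
f 83 69 84
f 83 84 71
f 84 69 85
f 84 85 71
f 85 69 86
f 85 86 71
f 86 69 70
f 86 70 71



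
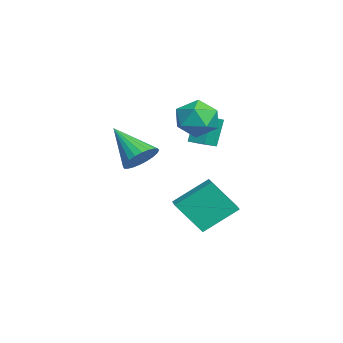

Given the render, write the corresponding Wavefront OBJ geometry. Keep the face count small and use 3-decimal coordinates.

v -2.066 -0.046 -1.101
v -2.582 0.298 0.275
v -1.544 0.624 -1.073
v -2.06 0.969 0.303
v -1.34 -0.629 -0.683
v -1.856 -0.284 0.693
v -0.818 0.042 -0.655
v -1.334 0.386 0.721
v 0.56 -0.211 -5.063
v 0.378 -1.38 -3.551
v 0.266 1.347 -3.893
v 0.083 0.178 -2.382
v 1.417 -0.158 -4.918
v 1.234 -1.327 -3.407
v 1.122 1.4 -3.749
v 0.94 0.231 -2.237
v -1.256 -0.63 1.149
v -0.949 -0.133 0.237
v 0.369 -0.467 1.783
v 0.676 0.03 0.871
v -0.002 0.524 1.556
v -1.006 0.424 1.164
v 0.426 -1.024 0.856
v -0.578 -1.124 0.464
v 0.09 -0.376 0.056
v -0.175 0.581 0.489
v -0.405 -1.181 1.531
v -0.67 -0.224 1.964
v 2.509 -2.747 -0.217
v 3.156 -2.721 0.364
v 1.371 -3.833 1.097
v 2.983 -2.441 0.445
v 2.737 -2.207 0.426
v 2.457 -2.056 0.309
v 2.185 -2.009 0.112
v 1.961 -2.075 -0.135
v 1.822 -2.243 -0.395
v 1.787 -2.488 -0.628
v 1.861 -2.772 -0.798
v 2.035 -3.052 -0.88
v 2.28 -3.286 -0.861
v 2.56 -3.437 -0.744
v 2.833 -3.484 -0.546
v 3.056 -3.418 -0.299
v 3.195 -3.25 -0.039
v 3.231 -3.005 0.193
f 2 4 1
f 5 2 1
f 1 4 3
f 3 5 1
f 2 8 4
f 6 2 5
f 6 8 2
f 4 8 3
f 7 5 3
f 3 8 7
f 7 6 5
f 8 6 7
f 10 12 9
f 13 10 9
f 9 12 11
f 11 13 9
f 10 16 12
f 14 10 13
f 14 16 10
f 12 16 11
f 15 13 11
f 11 16 15
f 15 14 13
f 16 14 15
f 17 28 22
f 17 22 18
f 17 18 24
f 17 24 27
f 17 27 28
f 18 22 26
f 22 28 21
f 28 27 19
f 27 24 23
f 24 18 25
f 20 26 21
f 20 21 19
f 20 19 23
f 20 23 25
f 20 25 26
f 21 26 22
f 19 21 28
f 23 19 27
f 25 23 24
f 26 25 18
f 30 29 32
f 30 32 31
f 32 29 33
f 32 33 31
f 33 29 34
f 33 34 31
f 34 29 35
f 34 35 31
f 35 29 36
f 35 36 31
f 36 29 37
f 36 37 31
f 37 29 38
f 37 38 31
f 38 29 39
f 38 39 31
f 39 29 40
f 39 40 31
f 40 29 41
f 40 41 31
f 41 29 42
f 41 42 31
f 42 29 43
f 42 43 31
f 43 29 44
f 43 44 31
f 44 29 45
f 44 45 31
f 45 29 46
f 45 46 31
f 46 29 30
f 46 30 31



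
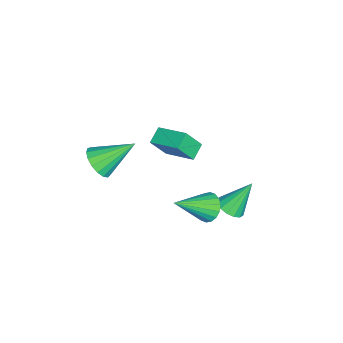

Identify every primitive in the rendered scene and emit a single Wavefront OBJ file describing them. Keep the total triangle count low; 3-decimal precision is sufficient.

v 1.857 2.522 0.668
v 2.477 2.592 0.151
v 3.043 1.198 1.912
v 2.535 2.862 0.383
v 2.459 3.064 0.671
v 2.263 3.16 0.959
v 1.988 3.129 1.189
v 1.686 2.977 1.316
v 1.418 2.736 1.314
v 1.237 2.453 1.185
v 1.179 2.183 0.953
v 1.255 1.98 0.665
v 1.45 1.885 0.377
v 1.726 1.916 0.147
v 2.028 2.067 0.02
v 2.296 2.308 0.022
v -4.929 -0.912 -1.765
v -4.459 -1.598 -0.541
v -4.244 0.676 -1.137
v -3.774 -0.01 0.087
v -4.066 -1.11 -2.207
v -3.596 -1.796 -0.983
v -3.381 0.478 -1.579
v -2.911 -0.208 -0.355
v 0.763 -3.056 1.516
v 1.56 -2.593 1.332
v 0.117 -1.444 2.784
v 1.277 -2.453 1.011
v 0.877 -2.452 0.806
v 0.451 -2.589 0.763
v 0.096 -2.833 0.893
v -0.106 -3.128 1.166
v -0.109 -3.407 1.519
v 0.088 -3.606 1.871
v 0.439 -3.678 2.143
v 0.865 -3.608 2.27
v 1.267 -3.412 2.226
v 1.554 -3.134 2.018
v 1.659 -2.838 1.696
v 0.623 3.274 -0.447
v 1.302 3.613 -0.395
v 0.057 4.166 1.107
v 1.083 3.856 -0.614
v 0.741 3.942 -0.788
v 0.368 3.85 -0.871
v 0.063 3.603 -0.841
v -0.092 3.268 -0.705
v -0.055 2.934 -0.5
v 0.164 2.692 -0.28
v 0.506 2.605 -0.106
v 0.879 2.697 -0.023
v 1.184 2.944 -0.053
v 1.338 3.279 -0.19
f 2 1 4
f 2 4 3
f 4 1 5
f 4 5 3
f 5 1 6
f 5 6 3
f 6 1 7
f 6 7 3
f 7 1 8
f 7 8 3
f 8 1 9
f 8 9 3
f 9 1 10
f 9 10 3
f 10 1 11
f 10 11 3
f 11 1 12
f 11 12 3
f 12 1 13
f 12 13 3
f 13 1 14
f 13 14 3
f 14 1 15
f 14 15 3
f 15 1 16
f 15 16 3
f 16 1 2
f 16 2 3
f 18 20 17
f 21 18 17
f 17 20 19
f 19 21 17
f 18 24 20
f 22 18 21
f 22 24 18
f 20 24 19
f 23 21 19
f 19 24 23
f 23 22 21
f 24 22 23
f 26 25 28
f 26 28 27
f 28 25 29
f 28 29 27
f 29 25 30
f 29 30 27
f 30 25 31
f 30 31 27
f 31 25 32
f 31 32 27
f 32 25 33
f 32 33 27
f 33 25 34
f 33 34 27
f 34 25 35
f 34 35 27
f 35 25 36
f 35 36 27
f 36 25 37
f 36 37 27
f 37 25 38
f 37 38 27
f 38 25 39
f 38 39 27
f 39 25 26
f 39 26 27
f 41 40 43
f 41 43 42
f 43 40 44
f 43 44 42
f 44 40 45
f 44 45 42
f 45 40 46
f 45 46 42
f 46 40 47
f 46 47 42
f 47 40 48
f 47 48 42
f 48 40 49
f 48 49 42
f 49 40 50
f 49 50 42
f 50 40 51
f 50 51 42
f 51 40 52
f 51 52 42
f 52 40 53
f 52 53 42
f 53 40 41
f 53 41 42

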